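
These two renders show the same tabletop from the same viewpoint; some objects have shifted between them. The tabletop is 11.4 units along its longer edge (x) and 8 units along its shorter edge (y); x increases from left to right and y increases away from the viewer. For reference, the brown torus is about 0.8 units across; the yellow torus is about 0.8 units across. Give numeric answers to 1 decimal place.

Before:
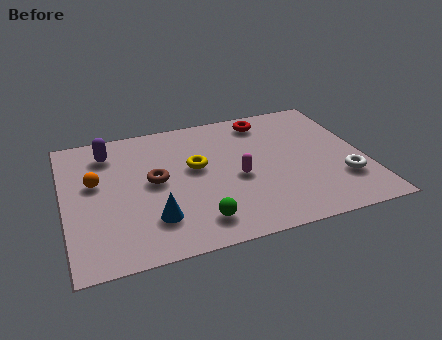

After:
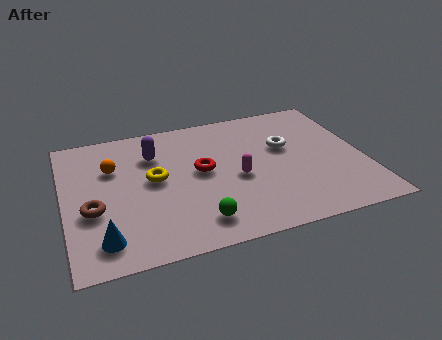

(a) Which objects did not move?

the green sphere and the magenta capsule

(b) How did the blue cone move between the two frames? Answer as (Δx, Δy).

(-1.9, -0.6)

From the two frames, the blue cone sits at roughly (3.2, 2.0) before and (1.3, 1.4) after.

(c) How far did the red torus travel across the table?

3.7

The red torus was near (7.9, 6.8) before and (5.2, 4.3) after, so it travelled √(2.7² + 2.5²) ≈ 3.7 units.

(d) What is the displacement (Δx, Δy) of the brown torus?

(-2.4, -1.1)

The brown torus started near (3.4, 4.2) and ended near (1.0, 3.1).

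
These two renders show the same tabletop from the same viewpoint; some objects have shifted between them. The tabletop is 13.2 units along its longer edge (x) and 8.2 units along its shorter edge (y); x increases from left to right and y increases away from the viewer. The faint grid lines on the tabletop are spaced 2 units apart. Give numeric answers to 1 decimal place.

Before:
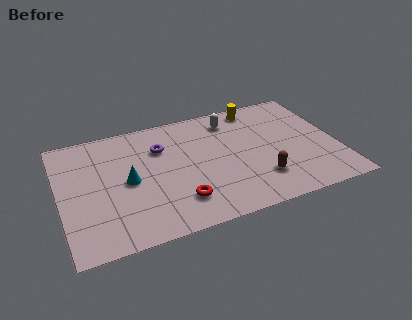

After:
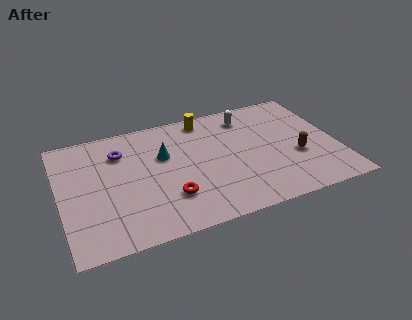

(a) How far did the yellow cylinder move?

2.5

The yellow cylinder was near (9.7, 7.2) before and (7.2, 7.2) after, so it travelled √(2.5² + 0.0²) ≈ 2.5 units.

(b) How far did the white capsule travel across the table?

0.8

The white capsule moved from about (8.4, 6.7) to (9.2, 6.7), a distance of √(0.8² + 0.0²) ≈ 0.8.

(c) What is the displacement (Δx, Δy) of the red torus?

(-0.4, 0.4)

From the two frames, the red torus sits at roughly (5.4, 1.9) before and (5.0, 2.3) after.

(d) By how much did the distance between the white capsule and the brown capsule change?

-0.6

The distance was about 4.7 in the first image and 4.1 in the second, so they moved 0.6 units closer together.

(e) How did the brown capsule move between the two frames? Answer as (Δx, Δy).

(1.9, 1.0)

From the two frames, the brown capsule sits at roughly (9.3, 2.1) before and (11.2, 3.1) after.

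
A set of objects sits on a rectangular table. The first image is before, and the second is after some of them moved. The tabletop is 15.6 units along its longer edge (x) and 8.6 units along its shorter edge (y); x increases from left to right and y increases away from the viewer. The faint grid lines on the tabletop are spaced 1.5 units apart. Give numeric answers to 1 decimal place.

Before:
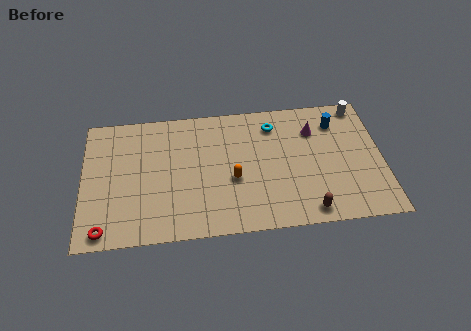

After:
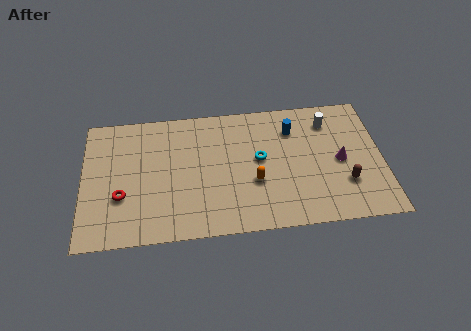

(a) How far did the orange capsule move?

1.1

The orange capsule moved from about (7.8, 3.5) to (8.9, 3.2), a distance of √(1.1² + 0.3²) ≈ 1.1.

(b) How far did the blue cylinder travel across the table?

2.3

The blue cylinder was near (13.3, 6.7) before and (11.0, 6.5) after, so it travelled √(2.3² + 0.2²) ≈ 2.3 units.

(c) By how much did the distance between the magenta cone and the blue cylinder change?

+2.1

Before: roughly 1.3 units apart; after: 3.4. That's 2.1 units further apart.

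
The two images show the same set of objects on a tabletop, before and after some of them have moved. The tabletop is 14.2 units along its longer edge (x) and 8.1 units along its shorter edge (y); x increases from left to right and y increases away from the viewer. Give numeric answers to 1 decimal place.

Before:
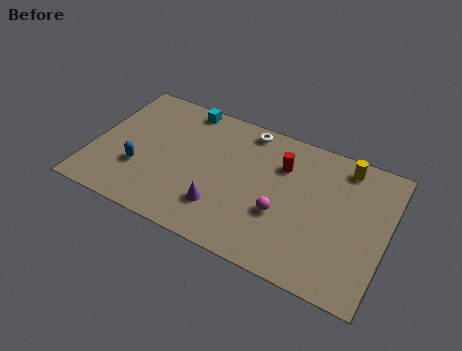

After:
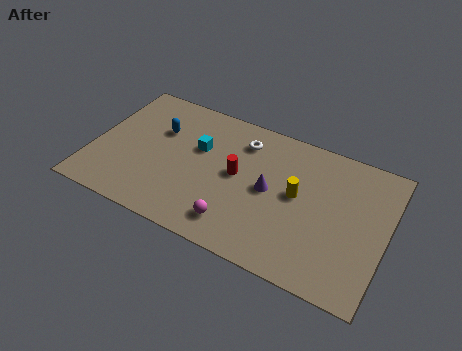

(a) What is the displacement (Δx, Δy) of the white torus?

(-0.1, -0.8)

The white torus started near (7.1, 7.2) and ended near (7.0, 6.4).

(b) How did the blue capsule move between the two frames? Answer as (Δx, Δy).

(0.6, 2.7)

The blue capsule started near (2.4, 2.7) and ended near (3.0, 5.4).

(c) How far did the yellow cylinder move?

3.3

The yellow cylinder moved from about (11.9, 7.0) to (9.9, 4.4), a distance of √(2.0² + 2.6²) ≈ 3.3.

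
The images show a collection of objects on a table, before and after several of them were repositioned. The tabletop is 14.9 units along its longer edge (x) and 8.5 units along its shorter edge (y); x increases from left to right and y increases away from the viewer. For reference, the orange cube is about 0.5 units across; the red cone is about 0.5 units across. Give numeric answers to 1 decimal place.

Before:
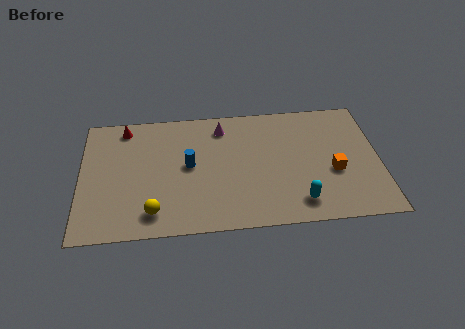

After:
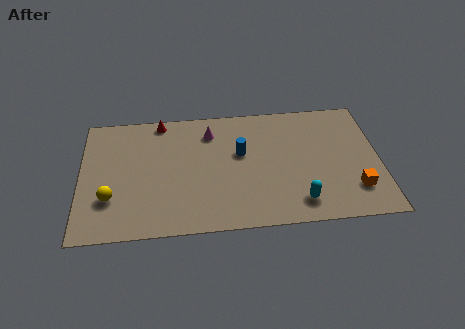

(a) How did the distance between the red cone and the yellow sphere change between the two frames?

-0.4

The distance was about 6.1 in the first image and 5.7 in the second, so they moved 0.4 units closer together.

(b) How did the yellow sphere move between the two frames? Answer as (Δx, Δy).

(-2.1, 1.1)

The yellow sphere was at about (3.6, 1.5) and moved to about (1.5, 2.6).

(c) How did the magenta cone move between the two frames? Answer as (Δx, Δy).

(-0.6, -0.3)

From the two frames, the magenta cone sits at roughly (7.1, 7.0) before and (6.5, 6.7) after.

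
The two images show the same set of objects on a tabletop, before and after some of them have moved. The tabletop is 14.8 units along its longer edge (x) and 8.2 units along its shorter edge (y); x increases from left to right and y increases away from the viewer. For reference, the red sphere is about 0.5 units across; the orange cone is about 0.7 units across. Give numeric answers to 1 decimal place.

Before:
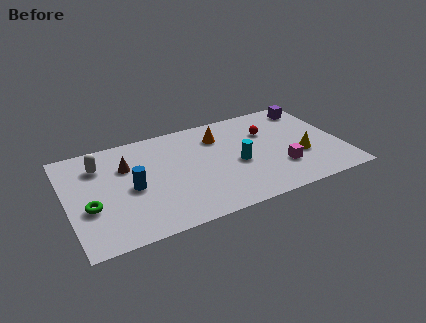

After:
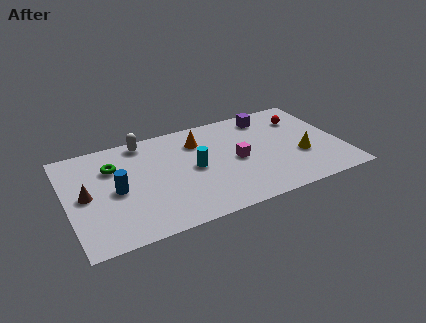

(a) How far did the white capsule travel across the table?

2.7

The white capsule moved from about (1.9, 6.2) to (4.4, 7.3), a distance of √(2.5² + 1.1²) ≈ 2.7.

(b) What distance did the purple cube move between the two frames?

2.4

From (13.6, 6.9) to (11.2, 6.9), the purple cube covered √(2.4² + 0.0²) ≈ 2.4 units.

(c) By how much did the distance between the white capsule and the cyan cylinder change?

-3.7

They were about 7.7 units apart before and 4.0 after — 3.7 units closer together.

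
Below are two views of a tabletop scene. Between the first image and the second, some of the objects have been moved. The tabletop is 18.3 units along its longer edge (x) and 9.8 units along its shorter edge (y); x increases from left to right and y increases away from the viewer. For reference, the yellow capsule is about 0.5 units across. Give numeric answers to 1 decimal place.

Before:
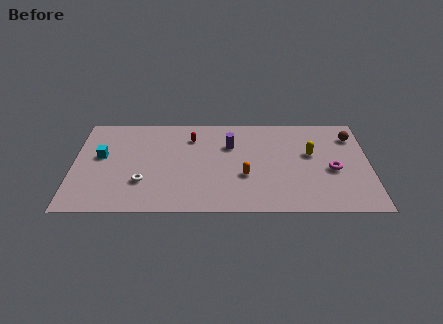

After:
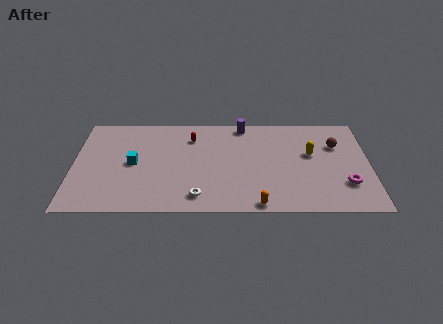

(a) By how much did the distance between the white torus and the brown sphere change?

-3.8

Before: roughly 13.8 units apart; after: 10.0. That's 3.8 units closer together.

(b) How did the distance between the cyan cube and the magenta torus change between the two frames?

-1.1

The distance was about 14.4 in the first image and 13.3 in the second, so they moved 1.1 units closer together.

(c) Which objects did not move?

the yellow capsule and the red capsule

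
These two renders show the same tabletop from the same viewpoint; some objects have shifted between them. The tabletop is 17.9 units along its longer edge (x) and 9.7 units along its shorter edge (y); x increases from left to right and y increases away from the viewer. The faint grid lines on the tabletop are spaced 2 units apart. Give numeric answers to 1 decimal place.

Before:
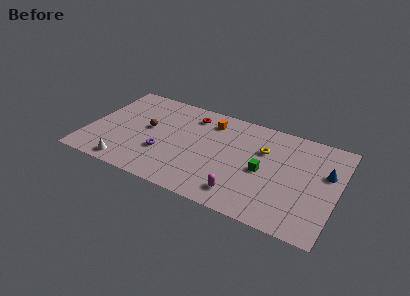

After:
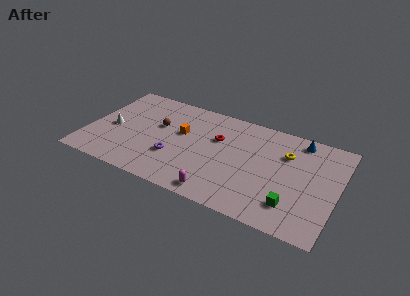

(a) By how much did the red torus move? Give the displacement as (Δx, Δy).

(2.1, -1.6)

From the two frames, the red torus sits at roughly (7.1, 7.9) before and (9.2, 6.3) after.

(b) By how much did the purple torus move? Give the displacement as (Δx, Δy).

(0.8, -0.1)

The purple torus was at about (5.6, 3.3) and moved to about (6.4, 3.2).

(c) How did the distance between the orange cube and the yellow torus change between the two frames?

+3.4

The distance was about 4.2 in the first image and 7.6 in the second, so they moved 3.4 units further apart.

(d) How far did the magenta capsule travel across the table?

1.7

The magenta capsule was near (11.5, 1.7) before and (9.9, 1.1) after, so it travelled √(1.6² + 0.6²) ≈ 1.7 units.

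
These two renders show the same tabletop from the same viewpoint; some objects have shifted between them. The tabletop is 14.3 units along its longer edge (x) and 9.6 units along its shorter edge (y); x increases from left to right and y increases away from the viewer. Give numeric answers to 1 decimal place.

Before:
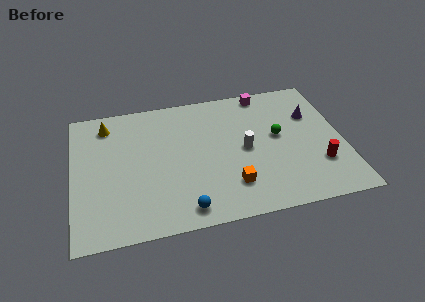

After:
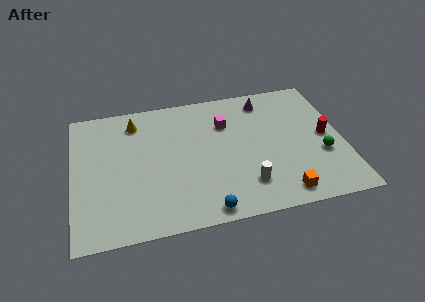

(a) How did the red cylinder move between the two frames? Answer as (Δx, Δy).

(0.5, 2.0)

The red cylinder started near (12.9, 2.8) and ended near (13.4, 4.8).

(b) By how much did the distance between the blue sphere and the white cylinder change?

-2.3

They were about 4.9 units apart before and 2.6 after — 2.3 units closer together.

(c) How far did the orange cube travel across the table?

2.8

From (8.2, 2.3) to (10.8, 1.2), the orange cube covered √(2.6² + 1.1²) ≈ 2.8 units.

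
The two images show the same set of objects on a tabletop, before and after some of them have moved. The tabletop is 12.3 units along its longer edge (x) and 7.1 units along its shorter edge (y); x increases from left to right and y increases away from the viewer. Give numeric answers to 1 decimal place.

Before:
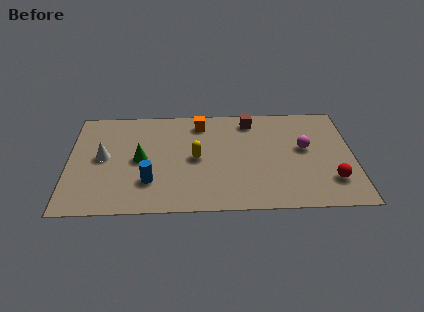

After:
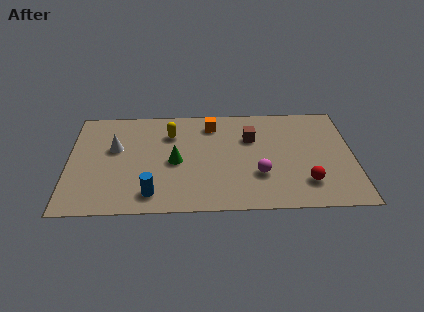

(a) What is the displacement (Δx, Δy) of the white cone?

(0.5, 0.6)

The white cone was at about (1.5, 3.7) and moved to about (2.0, 4.3).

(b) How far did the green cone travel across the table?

1.5

From (3.1, 3.5) to (4.6, 3.3), the green cone covered √(1.5² + 0.2²) ≈ 1.5 units.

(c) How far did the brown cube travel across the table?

1.2

From (7.9, 6.0) to (7.9, 4.8), the brown cube covered √(0.0² + 1.2²) ≈ 1.2 units.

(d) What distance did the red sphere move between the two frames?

1.1

The red sphere moved from about (11.3, 1.8) to (10.2, 1.7), a distance of √(1.1² + 0.1²) ≈ 1.1.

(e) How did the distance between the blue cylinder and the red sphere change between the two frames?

-1.2

The distance was about 7.8 in the first image and 6.6 in the second, so they moved 1.2 units closer together.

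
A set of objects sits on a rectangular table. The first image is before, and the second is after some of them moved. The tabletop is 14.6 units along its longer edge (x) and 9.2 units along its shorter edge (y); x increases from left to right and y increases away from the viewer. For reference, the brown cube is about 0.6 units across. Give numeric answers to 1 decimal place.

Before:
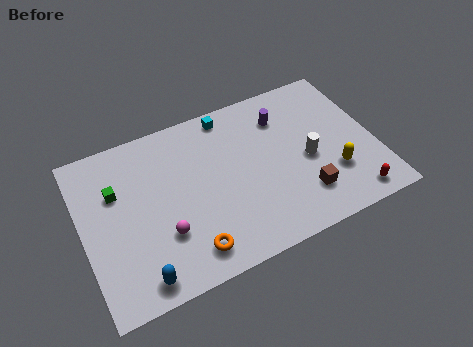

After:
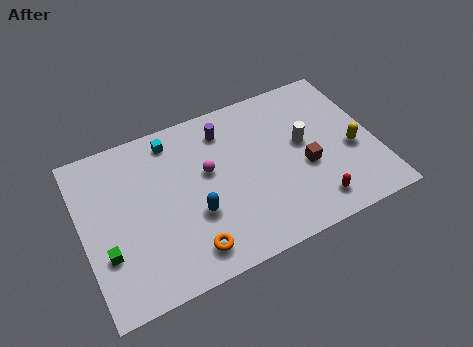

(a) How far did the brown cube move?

1.5

The brown cube moved from about (10.7, 2.2) to (11.0, 3.7), a distance of √(0.3² + 1.5²) ≈ 1.5.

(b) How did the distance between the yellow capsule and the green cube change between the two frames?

+1.4

The distance was about 11.0 in the first image and 12.4 in the second, so they moved 1.4 units further apart.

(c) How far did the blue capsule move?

3.7

The blue capsule moved from about (2.4, 1.1) to (5.4, 3.3), a distance of √(3.0² + 2.2²) ≈ 3.7.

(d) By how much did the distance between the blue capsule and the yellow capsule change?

-2.0

Before: roughly 10.0 units apart; after: 8.0. That's 2.0 units closer together.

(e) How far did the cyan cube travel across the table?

2.9

The cyan cube was near (7.7, 8.2) before and (4.8, 7.9) after, so it travelled √(2.9² + 0.3²) ≈ 2.9 units.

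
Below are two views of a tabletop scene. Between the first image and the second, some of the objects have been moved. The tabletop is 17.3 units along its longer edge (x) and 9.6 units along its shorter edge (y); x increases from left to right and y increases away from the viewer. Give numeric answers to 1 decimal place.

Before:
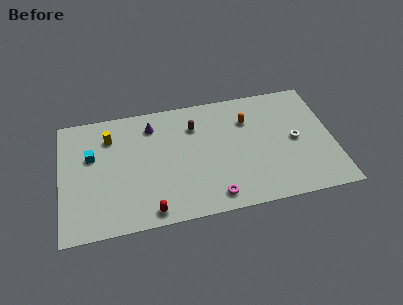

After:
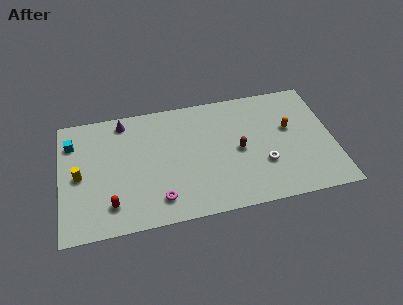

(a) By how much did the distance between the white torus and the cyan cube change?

-0.3

They were about 13.0 units apart before and 12.7 after — 0.3 units closer together.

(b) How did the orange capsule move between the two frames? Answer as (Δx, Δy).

(2.6, -1.2)

From the two frames, the orange capsule sits at roughly (12.0, 6.9) before and (14.6, 5.7) after.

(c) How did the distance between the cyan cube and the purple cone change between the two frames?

-0.8

They were about 4.3 units apart before and 3.5 after — 0.8 units closer together.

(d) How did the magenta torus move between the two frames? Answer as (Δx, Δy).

(-3.4, 0.5)

The magenta torus started near (9.5, 1.3) and ended near (6.1, 1.8).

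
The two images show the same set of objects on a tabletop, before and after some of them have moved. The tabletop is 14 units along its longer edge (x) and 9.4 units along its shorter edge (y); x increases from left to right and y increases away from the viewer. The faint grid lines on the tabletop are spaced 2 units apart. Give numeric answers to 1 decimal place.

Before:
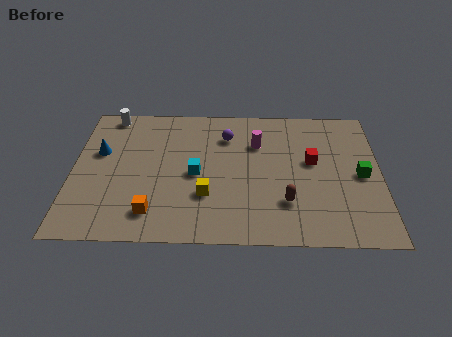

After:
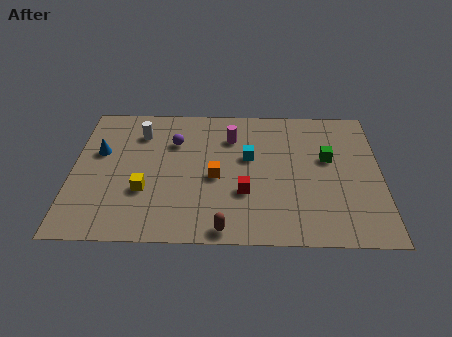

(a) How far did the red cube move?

3.8

The red cube was near (10.9, 5.4) before and (7.8, 3.2) after, so it travelled √(3.1² + 2.2²) ≈ 3.8 units.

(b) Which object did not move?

the blue cone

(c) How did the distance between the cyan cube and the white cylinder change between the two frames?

-0.5

Before: roughly 5.7 units apart; after: 5.2. That's 0.5 units closer together.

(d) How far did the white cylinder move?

1.9

The white cylinder moved from about (1.6, 8.5) to (3.0, 7.2), a distance of √(1.4² + 1.3²) ≈ 1.9.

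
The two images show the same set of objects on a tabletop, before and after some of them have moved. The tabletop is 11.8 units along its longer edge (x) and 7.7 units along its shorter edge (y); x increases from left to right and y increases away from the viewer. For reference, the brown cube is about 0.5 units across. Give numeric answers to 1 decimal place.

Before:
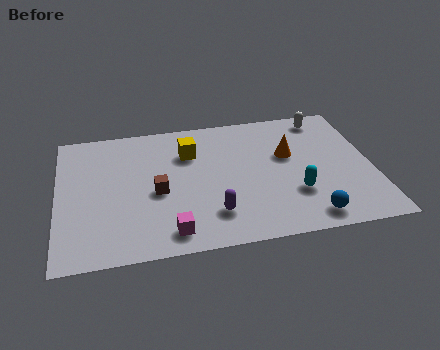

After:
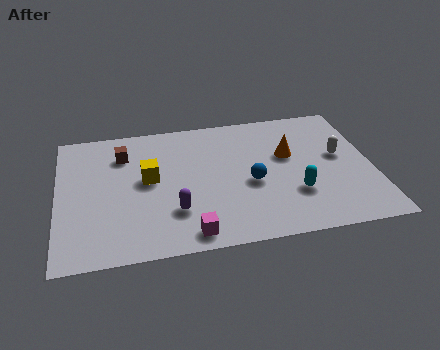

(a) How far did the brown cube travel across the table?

2.7

From (3.7, 3.4) to (2.5, 5.8), the brown cube covered √(1.2² + 2.4²) ≈ 2.7 units.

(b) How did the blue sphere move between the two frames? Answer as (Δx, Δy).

(-2.0, 2.3)

The blue sphere started near (9.2, 1.0) and ended near (7.2, 3.3).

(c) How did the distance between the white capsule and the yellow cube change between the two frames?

+1.9

They were about 5.3 units apart before and 7.2 after — 1.9 units further apart.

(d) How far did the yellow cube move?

2.1

The yellow cube was near (5.0, 5.5) before and (3.4, 4.2) after, so it travelled √(1.6² + 1.3²) ≈ 2.1 units.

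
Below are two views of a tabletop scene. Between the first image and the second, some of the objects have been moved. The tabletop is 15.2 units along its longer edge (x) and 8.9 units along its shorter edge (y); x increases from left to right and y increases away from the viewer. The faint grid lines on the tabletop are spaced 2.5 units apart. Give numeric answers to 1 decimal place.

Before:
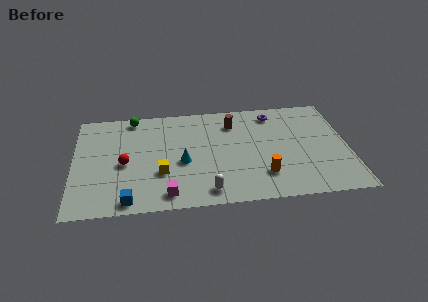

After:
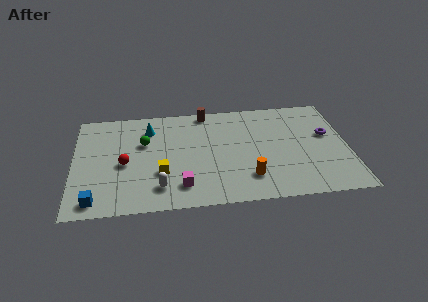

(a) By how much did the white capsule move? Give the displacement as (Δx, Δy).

(-2.6, 0.6)

The white capsule was at about (7.3, 1.2) and moved to about (4.7, 1.8).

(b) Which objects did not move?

the red sphere and the yellow cube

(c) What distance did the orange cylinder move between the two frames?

0.8

The orange cylinder moved from about (10.4, 2.2) to (9.6, 2.1), a distance of √(0.8² + 0.1²) ≈ 0.8.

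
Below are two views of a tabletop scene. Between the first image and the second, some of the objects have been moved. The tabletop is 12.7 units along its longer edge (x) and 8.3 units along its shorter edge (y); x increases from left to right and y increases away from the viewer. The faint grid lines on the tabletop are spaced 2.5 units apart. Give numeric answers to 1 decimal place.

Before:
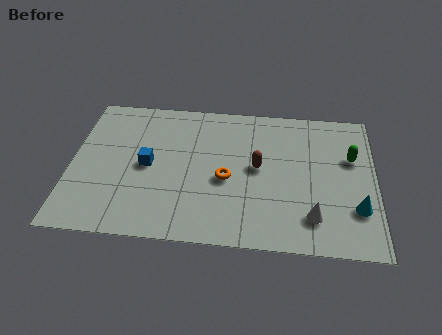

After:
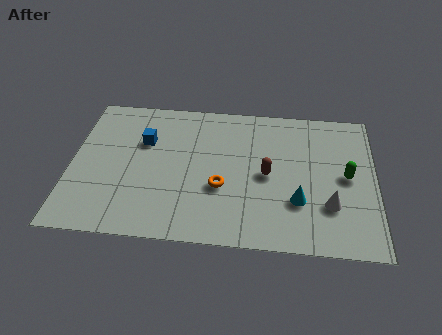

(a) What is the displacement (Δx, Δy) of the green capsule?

(-0.2, -1.1)

The green capsule was at about (11.7, 5.3) and moved to about (11.5, 4.2).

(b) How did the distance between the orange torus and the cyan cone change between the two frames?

-2.3

They were about 5.5 units apart before and 3.2 after — 2.3 units closer together.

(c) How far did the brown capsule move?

0.6

From (7.8, 4.4) to (8.2, 4.0), the brown capsule covered √(0.4² + 0.4²) ≈ 0.6 units.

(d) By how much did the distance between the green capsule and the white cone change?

-2.0

The distance was about 3.8 in the first image and 1.8 in the second, so they moved 2.0 units closer together.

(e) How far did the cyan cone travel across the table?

2.4

From (11.9, 2.4) to (9.5, 2.6), the cyan cone covered √(2.4² + 0.2²) ≈ 2.4 units.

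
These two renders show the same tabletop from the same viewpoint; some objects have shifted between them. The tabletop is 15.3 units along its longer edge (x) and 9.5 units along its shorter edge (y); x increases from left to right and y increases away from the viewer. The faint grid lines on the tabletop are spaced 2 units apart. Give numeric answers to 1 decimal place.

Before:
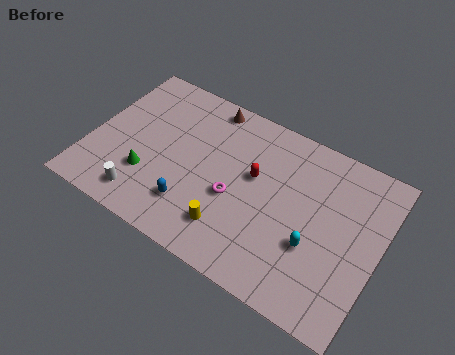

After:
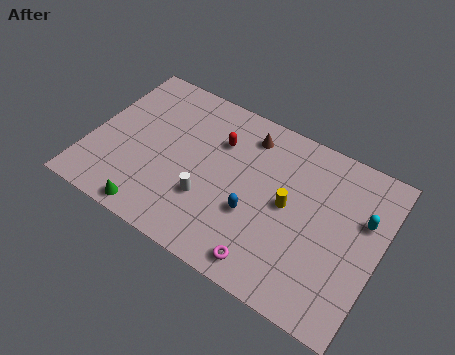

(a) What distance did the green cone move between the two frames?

2.1

From (3.3, 2.9) to (3.9, 0.9), the green cone covered √(0.6² + 2.0²) ≈ 2.1 units.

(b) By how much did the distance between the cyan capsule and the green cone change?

+2.8

They were about 8.8 units apart before and 11.6 after — 2.8 units further apart.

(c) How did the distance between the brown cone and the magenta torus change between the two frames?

+1.8

The distance was about 5.1 in the first image and 6.9 in the second, so they moved 1.8 units further apart.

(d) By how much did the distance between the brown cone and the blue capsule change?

-1.8

The distance was about 6.2 in the first image and 4.4 in the second, so they moved 1.8 units closer together.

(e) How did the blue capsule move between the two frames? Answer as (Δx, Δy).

(3.1, 1.2)

From the two frames, the blue capsule sits at roughly (5.8, 2.3) before and (8.9, 3.5) after.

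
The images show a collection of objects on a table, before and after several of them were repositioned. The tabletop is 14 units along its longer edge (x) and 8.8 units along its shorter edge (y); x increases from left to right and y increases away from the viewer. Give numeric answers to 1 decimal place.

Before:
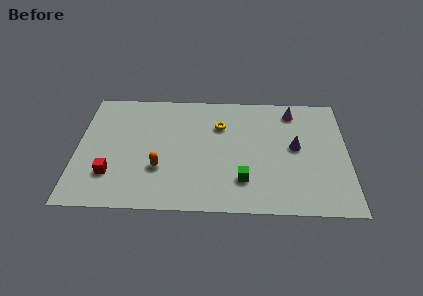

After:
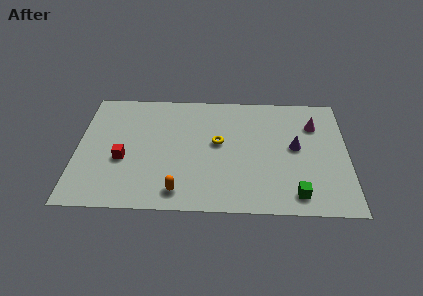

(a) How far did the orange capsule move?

1.9

From (4.3, 2.9) to (5.3, 1.3), the orange capsule covered √(1.0² + 1.6²) ≈ 1.9 units.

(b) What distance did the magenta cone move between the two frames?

1.5

From (11.2, 7.4) to (12.3, 6.4), the magenta cone covered √(1.1² + 1.0²) ≈ 1.5 units.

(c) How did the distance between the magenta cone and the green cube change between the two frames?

-0.6

The distance was about 5.8 in the first image and 5.2 in the second, so they moved 0.6 units closer together.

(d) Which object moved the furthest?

the green cube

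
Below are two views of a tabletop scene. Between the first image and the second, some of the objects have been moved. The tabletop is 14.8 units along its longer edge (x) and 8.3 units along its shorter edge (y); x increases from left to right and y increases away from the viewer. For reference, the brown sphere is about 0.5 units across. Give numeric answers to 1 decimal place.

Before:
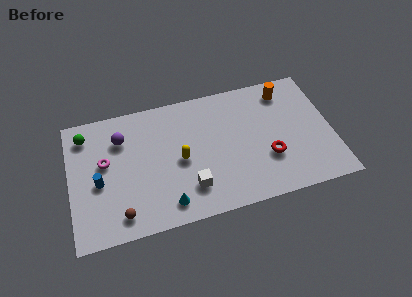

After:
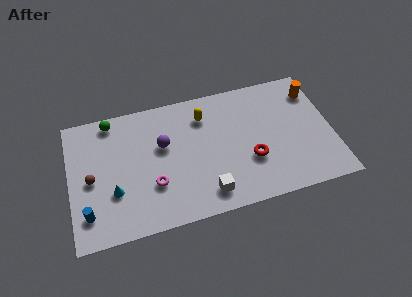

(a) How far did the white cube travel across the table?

1.1

The white cube was near (6.6, 2.0) before and (7.5, 1.4) after, so it travelled √(0.9² + 0.6²) ≈ 1.1 units.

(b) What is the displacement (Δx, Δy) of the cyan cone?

(-2.9, 1.5)

From the two frames, the cyan cone sits at roughly (5.3, 1.3) before and (2.4, 2.8) after.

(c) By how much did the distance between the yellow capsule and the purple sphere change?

-1.2

The distance was about 3.9 in the first image and 2.7 in the second, so they moved 1.2 units closer together.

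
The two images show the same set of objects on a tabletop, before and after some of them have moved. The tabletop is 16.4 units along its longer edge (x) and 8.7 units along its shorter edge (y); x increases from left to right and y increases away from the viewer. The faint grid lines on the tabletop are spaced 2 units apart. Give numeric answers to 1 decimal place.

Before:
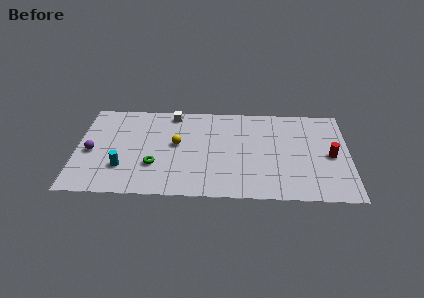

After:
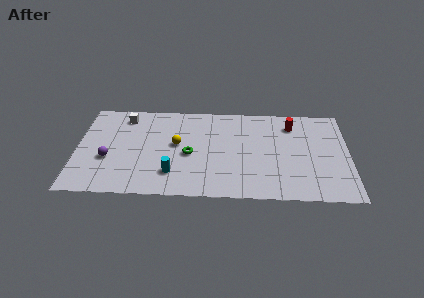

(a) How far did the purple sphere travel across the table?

1.2

From (0.9, 3.9) to (1.9, 3.3), the purple sphere covered √(1.0² + 0.6²) ≈ 1.2 units.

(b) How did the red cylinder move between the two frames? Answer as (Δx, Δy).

(-2.3, 2.8)

The red cylinder started near (15.3, 4.1) and ended near (13.0, 6.9).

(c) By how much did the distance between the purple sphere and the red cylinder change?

-2.7

Before: roughly 14.4 units apart; after: 11.7. That's 2.7 units closer together.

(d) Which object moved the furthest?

the red cylinder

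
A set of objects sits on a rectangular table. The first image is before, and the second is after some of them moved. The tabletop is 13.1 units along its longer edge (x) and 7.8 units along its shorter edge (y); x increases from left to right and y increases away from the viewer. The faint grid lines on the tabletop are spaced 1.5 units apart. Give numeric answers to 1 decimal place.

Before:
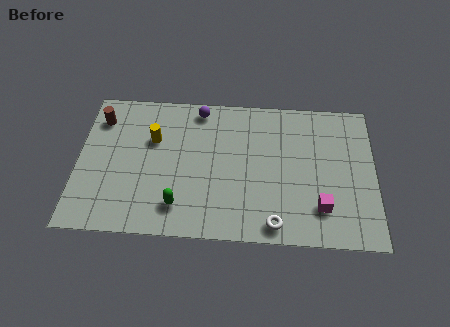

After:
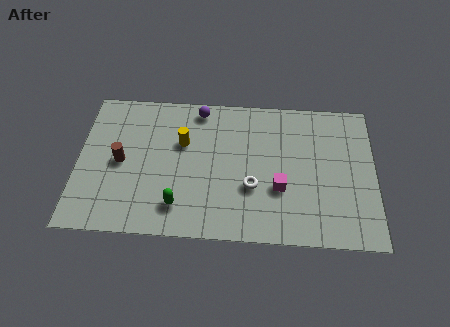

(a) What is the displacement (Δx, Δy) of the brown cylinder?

(1.0, -2.3)

The brown cylinder started near (0.9, 6.1) and ended near (1.9, 3.8).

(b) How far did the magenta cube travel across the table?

2.0

The magenta cube was near (10.7, 1.9) before and (8.9, 2.8) after, so it travelled √(1.8² + 0.9²) ≈ 2.0 units.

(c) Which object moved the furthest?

the brown cylinder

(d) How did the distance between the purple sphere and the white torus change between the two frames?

-2.1

Before: roughly 6.9 units apart; after: 4.8. That's 2.1 units closer together.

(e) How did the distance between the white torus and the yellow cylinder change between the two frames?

-3.0

Before: roughly 6.8 units apart; after: 3.8. That's 3.0 units closer together.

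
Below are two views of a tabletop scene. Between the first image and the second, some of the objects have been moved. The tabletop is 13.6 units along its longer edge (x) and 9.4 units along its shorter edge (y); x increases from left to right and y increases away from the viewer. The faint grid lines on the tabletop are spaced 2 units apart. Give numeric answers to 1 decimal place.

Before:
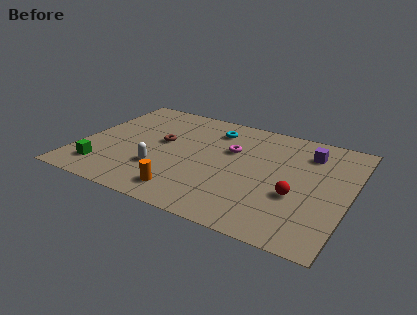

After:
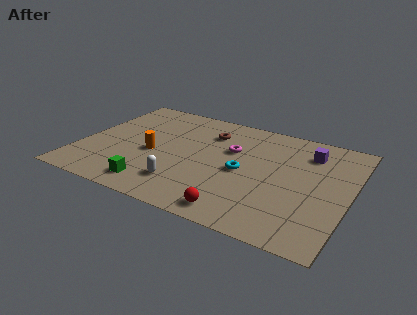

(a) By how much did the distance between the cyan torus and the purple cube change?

-0.7

They were about 4.9 units apart before and 4.2 after — 0.7 units closer together.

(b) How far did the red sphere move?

3.5

From (11.1, 3.5) to (8.5, 1.1), the red sphere covered √(2.6² + 2.4²) ≈ 3.5 units.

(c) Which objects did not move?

the purple cube and the magenta torus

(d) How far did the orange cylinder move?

3.3

The orange cylinder moved from about (5.8, 1.5) to (3.7, 4.1), a distance of √(2.1² + 2.6²) ≈ 3.3.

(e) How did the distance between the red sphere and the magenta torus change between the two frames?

+0.6

Before: roughly 4.4 units apart; after: 5.0. That's 0.6 units further apart.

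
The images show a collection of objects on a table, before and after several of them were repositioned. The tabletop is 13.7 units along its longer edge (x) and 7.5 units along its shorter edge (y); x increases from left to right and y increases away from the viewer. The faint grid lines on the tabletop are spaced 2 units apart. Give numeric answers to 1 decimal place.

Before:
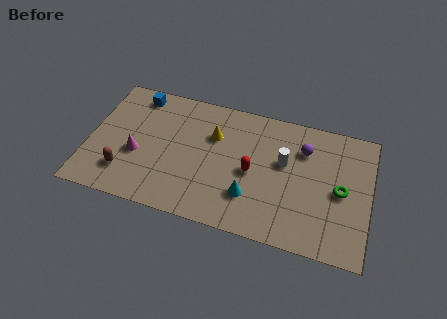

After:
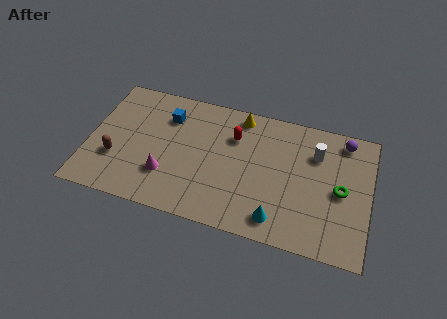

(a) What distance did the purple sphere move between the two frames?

2.1

From (10.4, 5.5) to (12.3, 6.5), the purple sphere covered √(1.9² + 1.0²) ≈ 2.1 units.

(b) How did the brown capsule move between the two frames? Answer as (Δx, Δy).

(-0.5, 0.7)

The brown capsule started near (1.9, 1.8) and ended near (1.4, 2.5).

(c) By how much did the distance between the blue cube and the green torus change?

-1.8

Before: roughly 10.6 units apart; after: 8.8. That's 1.8 units closer together.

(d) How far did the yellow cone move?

1.9

The yellow cone was near (6.0, 5.1) before and (7.2, 6.6) after, so it travelled √(1.2² + 1.5²) ≈ 1.9 units.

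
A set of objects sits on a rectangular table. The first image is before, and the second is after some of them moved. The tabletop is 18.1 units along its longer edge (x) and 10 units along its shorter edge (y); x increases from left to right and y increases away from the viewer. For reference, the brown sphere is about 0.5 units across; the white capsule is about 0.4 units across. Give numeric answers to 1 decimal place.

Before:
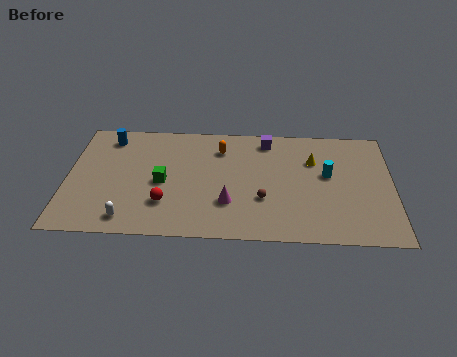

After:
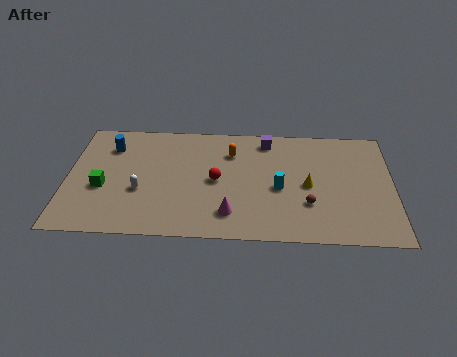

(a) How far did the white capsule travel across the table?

2.5

From (3.5, 1.4) to (4.1, 3.8), the white capsule covered √(0.6² + 2.4²) ≈ 2.5 units.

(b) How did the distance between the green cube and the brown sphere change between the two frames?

+5.7

The distance was about 5.7 in the first image and 11.4 in the second, so they moved 5.7 units further apart.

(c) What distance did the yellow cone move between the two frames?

2.2

The yellow cone was near (13.7, 6.9) before and (13.4, 4.7) after, so it travelled √(0.3² + 2.2²) ≈ 2.2 units.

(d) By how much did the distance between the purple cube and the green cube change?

+3.2

Before: roughly 7.0 units apart; after: 10.2. That's 3.2 units further apart.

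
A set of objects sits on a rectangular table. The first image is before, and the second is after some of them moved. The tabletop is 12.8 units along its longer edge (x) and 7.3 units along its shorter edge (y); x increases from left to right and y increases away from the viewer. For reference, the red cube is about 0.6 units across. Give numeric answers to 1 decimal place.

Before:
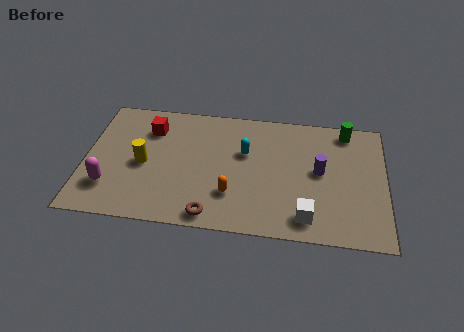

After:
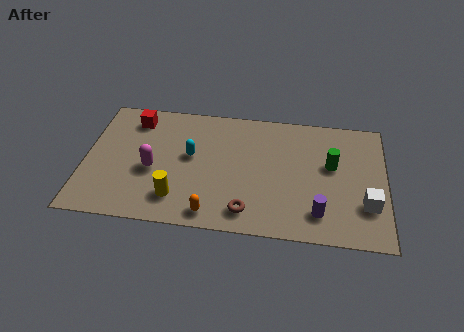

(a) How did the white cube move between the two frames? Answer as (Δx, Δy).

(2.5, 1.0)

The white cube was at about (9.5, 1.2) and moved to about (12.0, 2.2).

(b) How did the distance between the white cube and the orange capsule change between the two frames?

+3.3

The distance was about 3.3 in the first image and 6.6 in the second, so they moved 3.3 units further apart.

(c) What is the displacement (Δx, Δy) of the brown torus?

(1.5, 0.4)

From the two frames, the brown torus sits at roughly (5.5, 0.8) before and (7.0, 1.2) after.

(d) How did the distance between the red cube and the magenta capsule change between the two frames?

-0.9

The distance was about 3.9 in the first image and 3.0 in the second, so they moved 0.9 units closer together.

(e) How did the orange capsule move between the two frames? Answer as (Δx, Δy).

(-0.8, -1.2)

The orange capsule was at about (6.3, 2.1) and moved to about (5.5, 0.9).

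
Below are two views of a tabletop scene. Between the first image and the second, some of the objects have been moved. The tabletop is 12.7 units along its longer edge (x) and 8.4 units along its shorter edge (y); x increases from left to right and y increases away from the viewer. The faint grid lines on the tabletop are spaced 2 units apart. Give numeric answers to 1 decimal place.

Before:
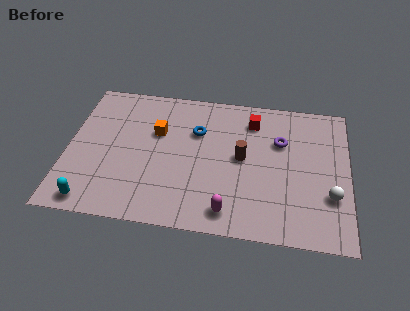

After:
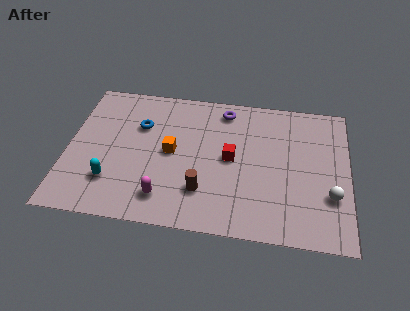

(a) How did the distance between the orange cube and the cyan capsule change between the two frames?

-1.9

They were about 5.2 units apart before and 3.3 after — 1.9 units closer together.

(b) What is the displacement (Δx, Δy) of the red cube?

(-0.9, -2.4)

The red cube started near (8.3, 6.7) and ended near (7.4, 4.3).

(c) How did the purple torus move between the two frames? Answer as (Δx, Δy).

(-2.6, 1.6)

From the two frames, the purple torus sits at roughly (9.6, 5.6) before and (7.0, 7.2) after.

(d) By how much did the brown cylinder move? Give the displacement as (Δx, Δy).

(-1.7, -2.2)

From the two frames, the brown cylinder sits at roughly (7.9, 4.4) before and (6.2, 2.2) after.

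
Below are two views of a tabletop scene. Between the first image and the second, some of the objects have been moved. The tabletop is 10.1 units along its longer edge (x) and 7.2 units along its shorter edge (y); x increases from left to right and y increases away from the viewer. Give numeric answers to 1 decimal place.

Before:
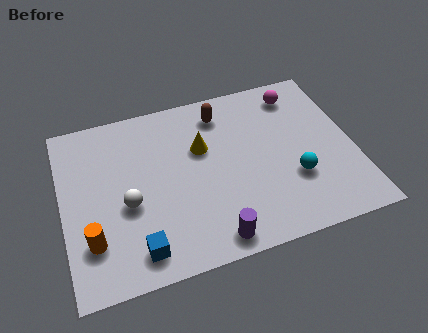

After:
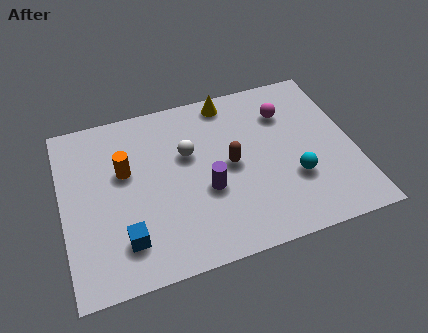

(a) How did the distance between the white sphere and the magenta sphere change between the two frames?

-3.3

They were about 6.9 units apart before and 3.6 after — 3.3 units closer together.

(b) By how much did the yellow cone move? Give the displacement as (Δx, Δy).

(1.1, 1.8)

The yellow cone was at about (4.9, 4.6) and moved to about (6.0, 6.4).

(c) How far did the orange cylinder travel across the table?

2.8

The orange cylinder moved from about (0.9, 1.9) to (2.2, 4.4), a distance of √(1.3² + 2.5²) ≈ 2.8.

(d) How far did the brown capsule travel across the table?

2.3

From (5.7, 5.9) to (5.8, 3.6), the brown capsule covered √(0.1² + 2.3²) ≈ 2.3 units.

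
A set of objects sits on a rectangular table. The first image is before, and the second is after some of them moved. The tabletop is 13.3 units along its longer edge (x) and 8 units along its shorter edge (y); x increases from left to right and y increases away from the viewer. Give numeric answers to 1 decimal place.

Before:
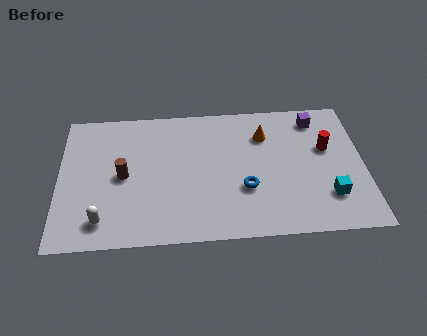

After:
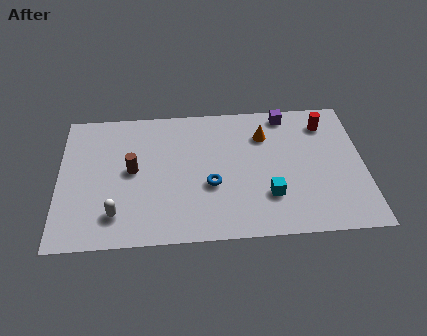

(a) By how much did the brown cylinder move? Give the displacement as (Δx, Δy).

(0.4, 0.3)

The brown cylinder was at about (2.8, 3.9) and moved to about (3.2, 4.2).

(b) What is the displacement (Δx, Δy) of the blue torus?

(-1.5, 0.3)

The blue torus started near (8.1, 2.8) and ended near (6.6, 3.1).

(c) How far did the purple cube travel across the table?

1.4

From (11.3, 6.7) to (10.0, 7.1), the purple cube covered √(1.3² + 0.4²) ≈ 1.4 units.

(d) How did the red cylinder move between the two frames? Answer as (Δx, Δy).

(0.0, 1.5)

From the two frames, the red cylinder sits at roughly (11.7, 4.9) before and (11.7, 6.4) after.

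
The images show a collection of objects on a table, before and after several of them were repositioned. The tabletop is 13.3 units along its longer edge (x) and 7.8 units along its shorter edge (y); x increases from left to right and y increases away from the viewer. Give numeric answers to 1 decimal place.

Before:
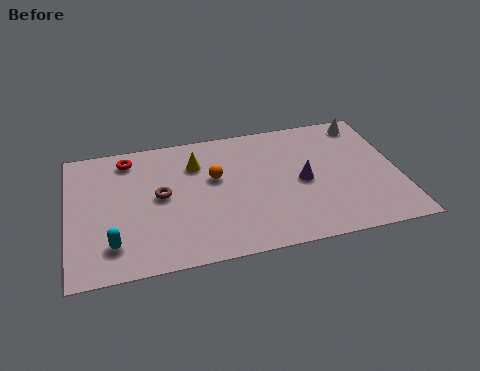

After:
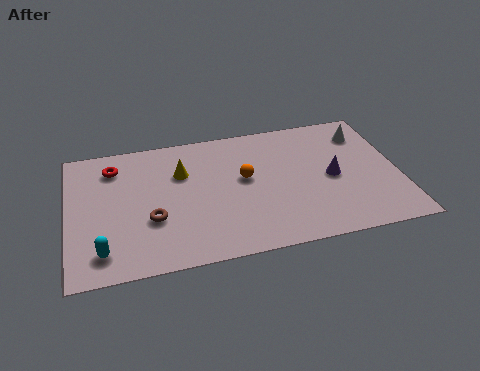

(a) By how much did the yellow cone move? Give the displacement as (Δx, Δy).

(-0.6, -0.4)

From the two frames, the yellow cone sits at roughly (5.2, 5.7) before and (4.6, 5.3) after.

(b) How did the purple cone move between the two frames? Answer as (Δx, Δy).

(1.2, 0.0)

The purple cone was at about (9.4, 3.7) and moved to about (10.6, 3.7).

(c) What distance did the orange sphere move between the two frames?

1.2

From (5.9, 4.7) to (7.1, 4.4), the orange sphere covered √(1.2² + 0.3²) ≈ 1.2 units.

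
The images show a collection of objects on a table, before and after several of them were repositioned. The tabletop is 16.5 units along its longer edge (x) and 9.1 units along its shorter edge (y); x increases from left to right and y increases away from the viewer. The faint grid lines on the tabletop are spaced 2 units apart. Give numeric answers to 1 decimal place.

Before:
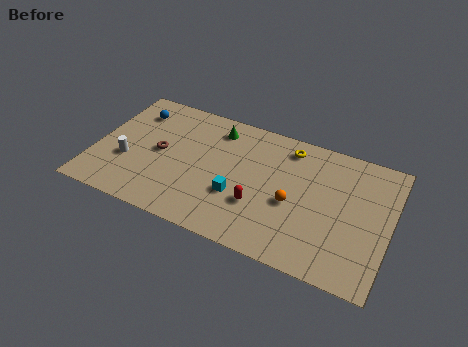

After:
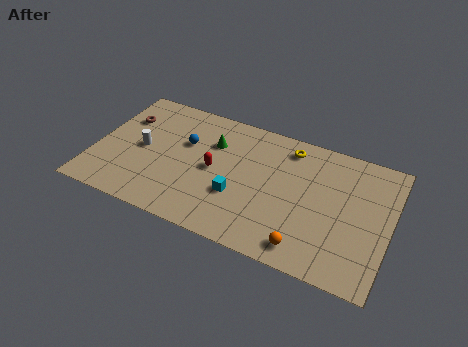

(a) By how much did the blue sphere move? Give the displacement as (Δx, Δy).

(3.1, -1.3)

The blue sphere started near (1.8, 7.1) and ended near (4.9, 5.8).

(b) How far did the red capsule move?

3.1

From (9.4, 3.0) to (6.7, 4.5), the red capsule covered √(2.7² + 1.5²) ≈ 3.1 units.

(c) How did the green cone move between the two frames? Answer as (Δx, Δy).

(-0.1, -1.1)

The green cone started near (6.5, 7.5) and ended near (6.4, 6.4).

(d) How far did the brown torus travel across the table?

2.9

From (3.6, 4.6) to (1.3, 6.4), the brown torus covered √(2.3² + 1.8²) ≈ 2.9 units.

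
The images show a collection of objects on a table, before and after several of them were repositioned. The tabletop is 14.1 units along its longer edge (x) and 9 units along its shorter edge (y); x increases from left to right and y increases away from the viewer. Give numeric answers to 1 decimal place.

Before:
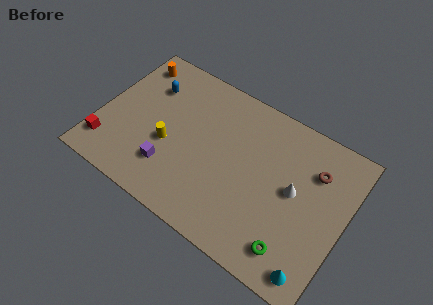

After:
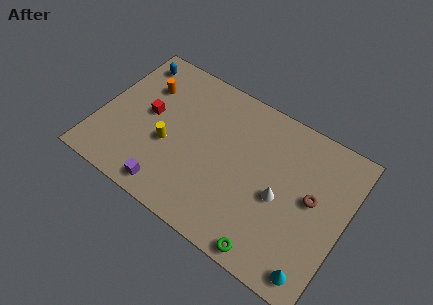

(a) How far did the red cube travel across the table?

3.6

From (0.8, 1.8) to (2.7, 4.8), the red cube covered √(1.9² + 3.0²) ≈ 3.6 units.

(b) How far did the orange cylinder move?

1.5

The orange cylinder was near (1.2, 7.5) before and (2.2, 6.4) after, so it travelled √(1.0² + 1.1²) ≈ 1.5 units.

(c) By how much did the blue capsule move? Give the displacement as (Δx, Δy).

(-1.2, 1.1)

The blue capsule started near (2.4, 6.5) and ended near (1.2, 7.6).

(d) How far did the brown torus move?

1.6

From (12.1, 6.5) to (12.2, 4.9), the brown torus covered √(0.1² + 1.6²) ≈ 1.6 units.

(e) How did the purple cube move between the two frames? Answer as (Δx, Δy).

(0.2, -1.2)

From the two frames, the purple cube sits at roughly (4.4, 2.3) before and (4.6, 1.1) after.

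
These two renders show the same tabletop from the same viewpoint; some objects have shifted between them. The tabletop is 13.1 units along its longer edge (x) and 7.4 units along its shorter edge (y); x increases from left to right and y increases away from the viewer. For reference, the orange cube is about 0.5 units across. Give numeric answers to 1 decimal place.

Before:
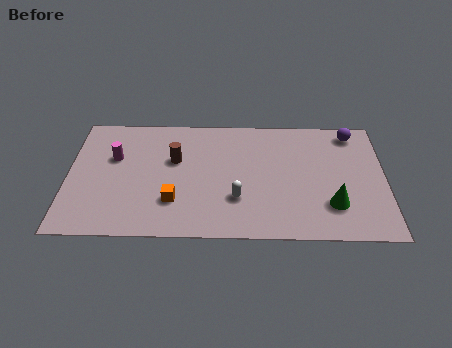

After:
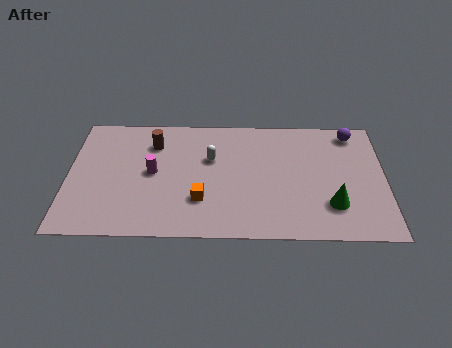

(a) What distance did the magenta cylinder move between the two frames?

1.8

From (1.9, 4.7) to (3.5, 3.8), the magenta cylinder covered √(1.6² + 0.9²) ≈ 1.8 units.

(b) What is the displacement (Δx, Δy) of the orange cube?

(1.1, 0.1)

The orange cube started near (4.4, 2.1) and ended near (5.5, 2.2).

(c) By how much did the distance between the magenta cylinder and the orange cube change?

-1.0

The distance was about 3.6 in the first image and 2.6 in the second, so they moved 1.0 units closer together.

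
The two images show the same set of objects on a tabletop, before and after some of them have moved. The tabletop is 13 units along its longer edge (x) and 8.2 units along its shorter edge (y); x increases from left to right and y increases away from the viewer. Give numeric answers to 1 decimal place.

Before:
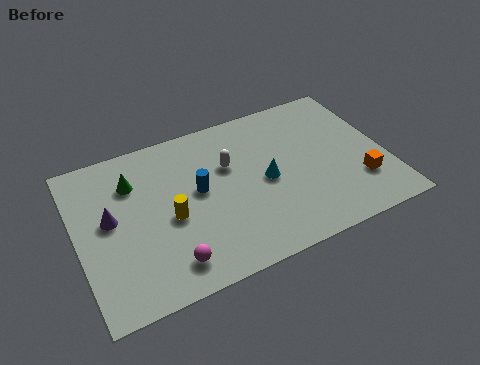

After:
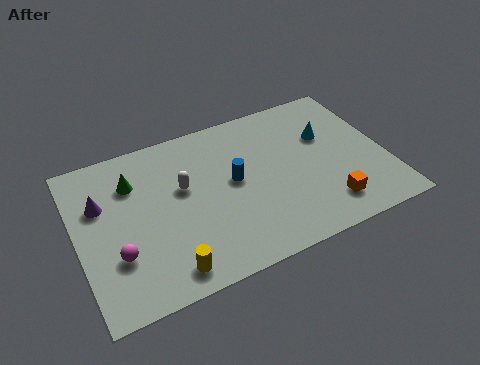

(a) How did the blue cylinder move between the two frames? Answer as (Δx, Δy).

(1.5, -0.1)

From the two frames, the blue cylinder sits at roughly (5.1, 4.5) before and (6.6, 4.4) after.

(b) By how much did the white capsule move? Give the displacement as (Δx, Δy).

(-2.0, -0.4)

The white capsule started near (6.5, 5.3) and ended near (4.5, 4.9).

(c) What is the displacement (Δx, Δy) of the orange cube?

(-1.5, -0.7)

The orange cube started near (11.7, 2.3) and ended near (10.2, 1.6).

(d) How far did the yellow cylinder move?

2.5

From (3.8, 3.6) to (3.4, 1.1), the yellow cylinder covered √(0.4² + 2.5²) ≈ 2.5 units.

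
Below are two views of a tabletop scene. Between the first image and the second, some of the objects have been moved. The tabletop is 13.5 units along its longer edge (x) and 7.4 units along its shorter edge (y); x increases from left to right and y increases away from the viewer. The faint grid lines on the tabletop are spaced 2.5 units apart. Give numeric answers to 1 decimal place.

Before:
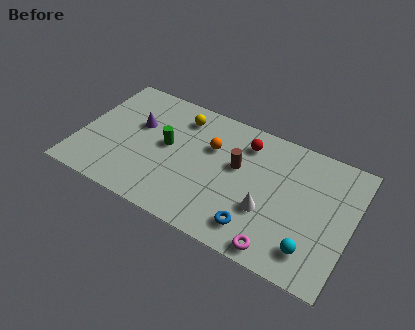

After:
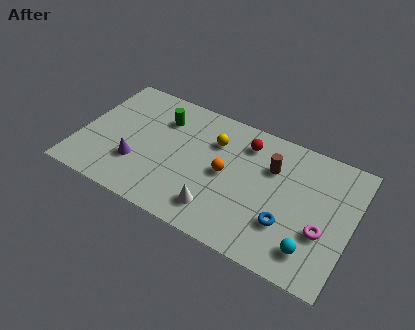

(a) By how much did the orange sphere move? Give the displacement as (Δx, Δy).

(0.9, -1.2)

The orange sphere was at about (6.4, 4.9) and moved to about (7.3, 3.7).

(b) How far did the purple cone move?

2.3

The purple cone was near (2.7, 4.6) before and (3.0, 2.3) after, so it travelled √(0.3² + 2.3²) ≈ 2.3 units.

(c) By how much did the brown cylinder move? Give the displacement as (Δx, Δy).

(1.6, 0.7)

The brown cylinder was at about (7.8, 4.4) and moved to about (9.4, 5.1).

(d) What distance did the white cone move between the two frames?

2.5

The white cone moved from about (9.5, 2.6) to (7.2, 1.5), a distance of √(2.3² + 1.1²) ≈ 2.5.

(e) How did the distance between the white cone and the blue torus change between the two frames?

+2.1

Before: roughly 1.3 units apart; after: 3.4. That's 2.1 units further apart.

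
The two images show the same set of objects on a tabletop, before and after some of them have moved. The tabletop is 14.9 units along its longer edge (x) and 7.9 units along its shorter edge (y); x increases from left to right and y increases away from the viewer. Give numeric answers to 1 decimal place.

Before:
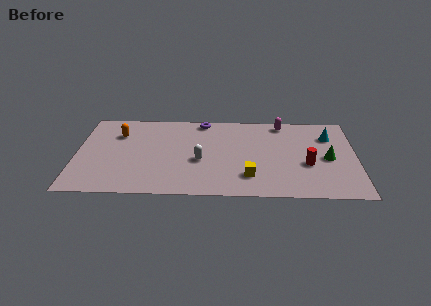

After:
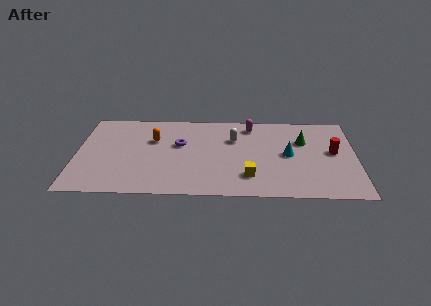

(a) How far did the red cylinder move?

1.8

From (12.3, 3.1) to (13.7, 4.3), the red cylinder covered √(1.4² + 1.2²) ≈ 1.8 units.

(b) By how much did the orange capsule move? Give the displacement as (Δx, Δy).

(1.9, -0.5)

The orange capsule started near (2.2, 5.7) and ended near (4.1, 5.2).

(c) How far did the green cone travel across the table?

2.1

From (13.4, 3.7) to (12.1, 5.3), the green cone covered √(1.3² + 1.6²) ≈ 2.1 units.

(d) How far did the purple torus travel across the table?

2.6

The purple torus moved from about (6.7, 7.1) to (5.5, 4.8), a distance of √(1.2² + 2.3²) ≈ 2.6.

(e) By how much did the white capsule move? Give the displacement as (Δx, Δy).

(1.8, 2.1)

From the two frames, the white capsule sits at roughly (6.6, 3.3) before and (8.4, 5.4) after.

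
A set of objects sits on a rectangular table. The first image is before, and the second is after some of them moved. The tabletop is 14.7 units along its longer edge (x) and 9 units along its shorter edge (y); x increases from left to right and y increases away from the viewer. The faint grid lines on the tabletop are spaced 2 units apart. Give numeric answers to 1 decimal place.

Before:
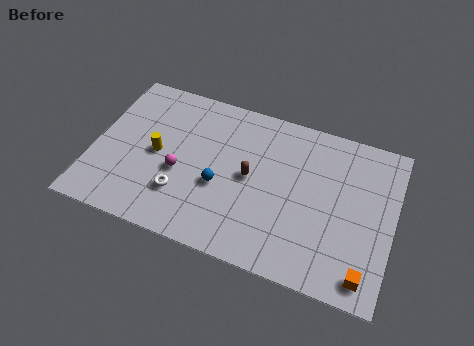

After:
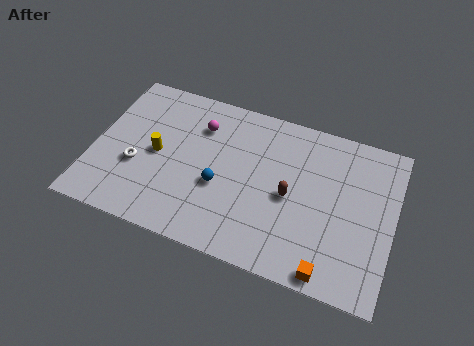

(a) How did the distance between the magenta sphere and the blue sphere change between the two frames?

+1.4

Before: roughly 2.0 units apart; after: 3.4. That's 1.4 units further apart.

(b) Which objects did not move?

the yellow cylinder and the blue sphere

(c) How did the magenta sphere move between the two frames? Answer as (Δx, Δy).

(0.7, 3.0)

The magenta sphere was at about (4.3, 3.7) and moved to about (5.0, 6.7).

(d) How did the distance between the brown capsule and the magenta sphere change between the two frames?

+1.8

Before: roughly 3.5 units apart; after: 5.3. That's 1.8 units further apart.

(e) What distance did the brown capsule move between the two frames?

2.0

From (7.7, 4.6) to (9.7, 4.2), the brown capsule covered √(2.0² + 0.4²) ≈ 2.0 units.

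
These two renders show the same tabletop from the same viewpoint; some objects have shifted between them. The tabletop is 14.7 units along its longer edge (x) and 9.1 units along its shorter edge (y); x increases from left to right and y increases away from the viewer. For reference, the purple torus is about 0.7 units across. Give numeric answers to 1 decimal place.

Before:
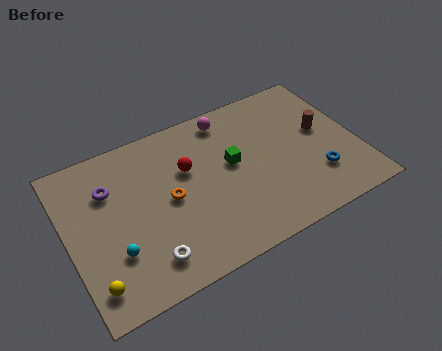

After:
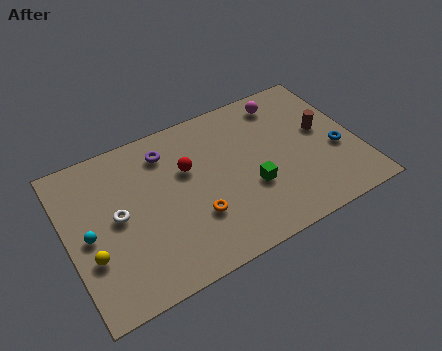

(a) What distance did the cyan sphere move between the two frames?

1.9

The cyan sphere was near (2.1, 2.8) before and (1.0, 4.3) after, so it travelled √(1.1² + 1.5²) ≈ 1.9 units.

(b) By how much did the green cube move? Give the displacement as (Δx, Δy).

(0.7, -1.8)

The green cube started near (8.4, 5.1) and ended near (9.1, 3.3).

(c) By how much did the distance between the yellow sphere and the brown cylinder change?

-0.4

The distance was about 12.7 in the first image and 12.3 in the second, so they moved 0.4 units closer together.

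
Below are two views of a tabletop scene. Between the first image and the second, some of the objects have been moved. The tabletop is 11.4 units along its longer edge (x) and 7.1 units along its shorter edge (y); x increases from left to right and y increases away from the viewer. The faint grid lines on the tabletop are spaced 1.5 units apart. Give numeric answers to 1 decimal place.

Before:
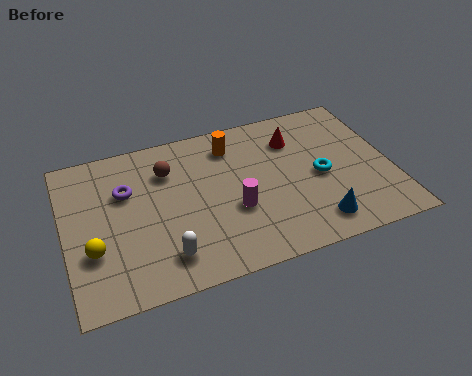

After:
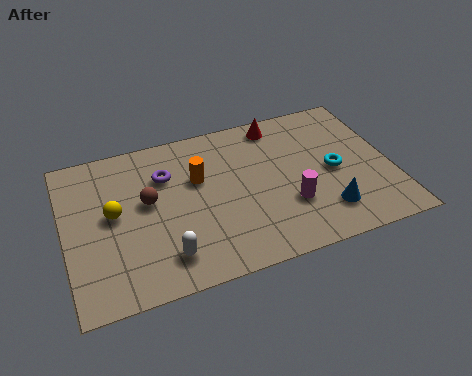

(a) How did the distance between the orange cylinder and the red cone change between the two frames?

+1.2

Before: roughly 2.2 units apart; after: 3.4. That's 1.2 units further apart.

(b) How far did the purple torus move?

1.4

The purple torus moved from about (2.2, 4.7) to (3.6, 5.0), a distance of √(1.4² + 0.3²) ≈ 1.4.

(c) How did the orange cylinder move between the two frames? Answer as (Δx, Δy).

(-1.3, -1.2)

The orange cylinder was at about (6.0, 5.7) and moved to about (4.7, 4.5).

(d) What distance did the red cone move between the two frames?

1.0

The red cone was near (8.2, 5.3) before and (7.7, 6.2) after, so it travelled √(0.5² + 0.9²) ≈ 1.0 units.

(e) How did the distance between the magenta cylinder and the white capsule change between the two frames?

+1.7

Before: roughly 2.8 units apart; after: 4.5. That's 1.7 units further apart.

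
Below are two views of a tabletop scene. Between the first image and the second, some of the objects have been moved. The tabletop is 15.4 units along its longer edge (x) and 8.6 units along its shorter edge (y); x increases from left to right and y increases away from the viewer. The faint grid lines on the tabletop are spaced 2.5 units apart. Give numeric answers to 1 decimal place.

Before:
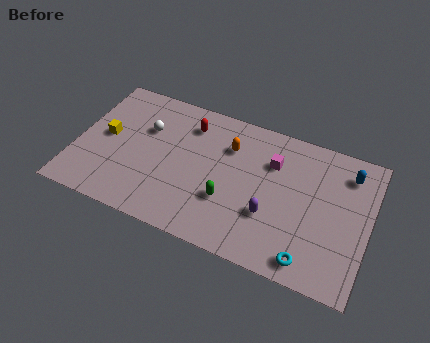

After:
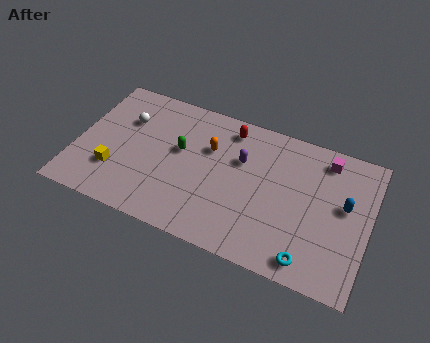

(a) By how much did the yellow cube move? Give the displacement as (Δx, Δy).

(0.7, -2.0)

The yellow cube was at about (1.5, 4.5) and moved to about (2.2, 2.5).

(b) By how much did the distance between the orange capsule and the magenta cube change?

+3.9

Before: roughly 2.3 units apart; after: 6.2. That's 3.9 units further apart.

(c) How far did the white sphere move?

1.1

The white sphere moved from about (3.5, 5.7) to (2.4, 5.9), a distance of √(1.1² + 0.2²) ≈ 1.1.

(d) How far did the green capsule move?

3.5

The green capsule was near (8.2, 2.9) before and (5.4, 5.0) after, so it travelled √(2.8² + 2.1²) ≈ 3.5 units.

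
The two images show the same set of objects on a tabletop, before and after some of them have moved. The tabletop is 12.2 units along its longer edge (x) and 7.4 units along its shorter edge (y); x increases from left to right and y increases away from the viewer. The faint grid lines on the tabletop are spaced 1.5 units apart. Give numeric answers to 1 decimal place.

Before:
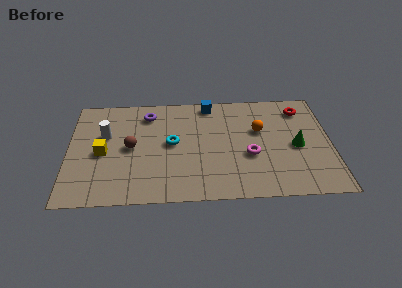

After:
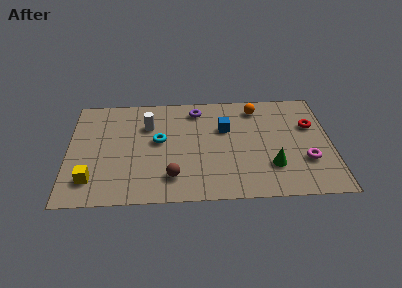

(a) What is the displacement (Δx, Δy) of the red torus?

(0.4, -1.2)

The red torus was at about (10.9, 6.0) and moved to about (11.3, 4.8).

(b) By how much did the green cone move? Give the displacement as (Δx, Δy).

(-1.2, -1.3)

The green cone started near (10.6, 3.4) and ended near (9.4, 2.1).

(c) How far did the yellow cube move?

1.9

The yellow cube was near (1.6, 3.4) before and (1.1, 1.6) after, so it travelled √(0.5² + 1.8²) ≈ 1.9 units.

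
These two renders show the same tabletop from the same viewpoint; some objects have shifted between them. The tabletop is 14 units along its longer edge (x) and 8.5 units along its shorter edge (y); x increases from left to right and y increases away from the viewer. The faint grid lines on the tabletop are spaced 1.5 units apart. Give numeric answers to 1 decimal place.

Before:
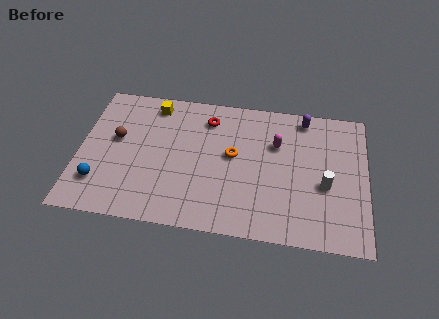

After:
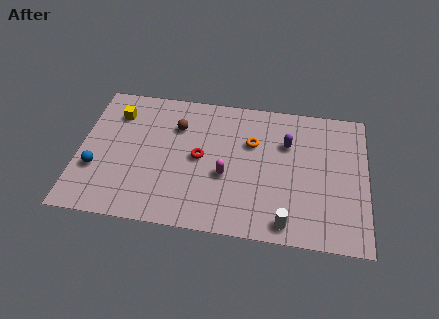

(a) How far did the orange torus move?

1.3

The orange torus was near (7.5, 4.7) before and (8.4, 5.6) after, so it travelled √(0.9² + 0.9²) ≈ 1.3 units.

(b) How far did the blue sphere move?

0.8

From (1.1, 2.1) to (0.9, 2.9), the blue sphere covered √(0.2² + 0.8²) ≈ 0.8 units.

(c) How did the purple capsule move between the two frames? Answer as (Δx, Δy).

(-0.8, -1.7)

The purple capsule started near (10.9, 7.5) and ended near (10.1, 5.8).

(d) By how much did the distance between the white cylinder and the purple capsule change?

+0.7

Before: roughly 4.1 units apart; after: 4.8. That's 0.7 units further apart.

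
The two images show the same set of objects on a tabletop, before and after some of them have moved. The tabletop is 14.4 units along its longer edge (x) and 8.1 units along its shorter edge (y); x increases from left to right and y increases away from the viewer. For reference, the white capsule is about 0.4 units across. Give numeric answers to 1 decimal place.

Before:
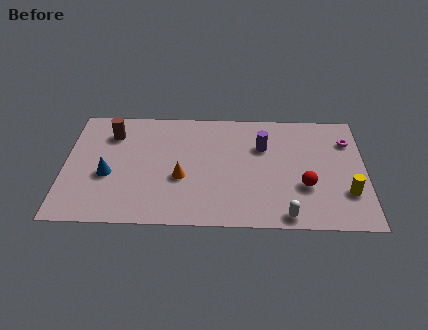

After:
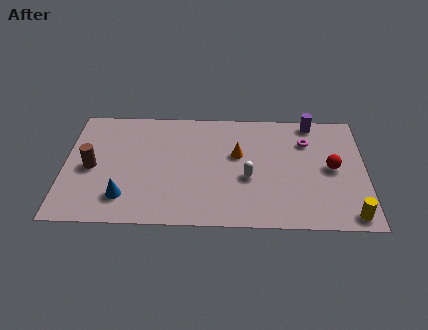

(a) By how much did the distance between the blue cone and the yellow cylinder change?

-0.7

Before: roughly 11.4 units apart; after: 10.7. That's 0.7 units closer together.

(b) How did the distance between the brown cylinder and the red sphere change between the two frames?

+1.6

The distance was about 9.9 in the first image and 11.5 in the second, so they moved 1.6 units further apart.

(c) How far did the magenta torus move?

2.0

From (13.6, 6.0) to (11.6, 5.9), the magenta torus covered √(2.0² + 0.1²) ≈ 2.0 units.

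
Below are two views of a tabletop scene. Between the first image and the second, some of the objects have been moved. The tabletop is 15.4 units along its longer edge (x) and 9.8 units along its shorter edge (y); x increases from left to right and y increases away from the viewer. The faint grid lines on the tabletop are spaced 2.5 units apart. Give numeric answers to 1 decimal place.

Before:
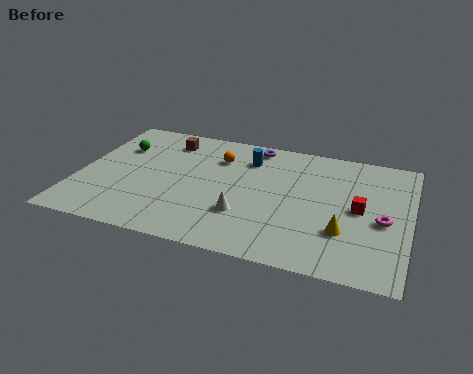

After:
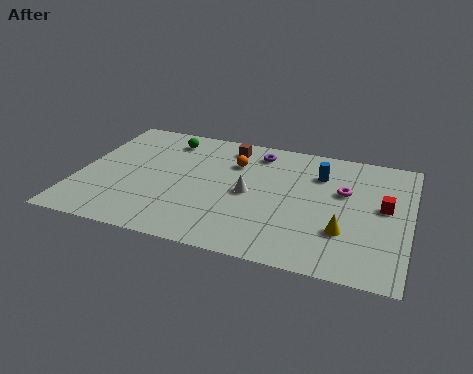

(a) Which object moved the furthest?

the blue cylinder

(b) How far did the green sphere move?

2.6

The green sphere was near (1.6, 6.8) before and (3.8, 8.1) after, so it travelled √(2.2² + 1.3²) ≈ 2.6 units.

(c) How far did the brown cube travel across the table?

2.9

From (3.8, 8.0) to (6.7, 8.3), the brown cube covered √(2.9² + 0.3²) ≈ 2.9 units.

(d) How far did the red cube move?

1.2

From (13.1, 4.9) to (14.2, 5.4), the red cube covered √(1.1² + 0.5²) ≈ 1.2 units.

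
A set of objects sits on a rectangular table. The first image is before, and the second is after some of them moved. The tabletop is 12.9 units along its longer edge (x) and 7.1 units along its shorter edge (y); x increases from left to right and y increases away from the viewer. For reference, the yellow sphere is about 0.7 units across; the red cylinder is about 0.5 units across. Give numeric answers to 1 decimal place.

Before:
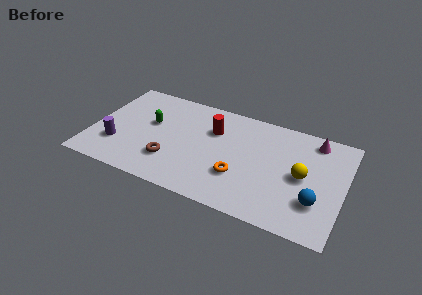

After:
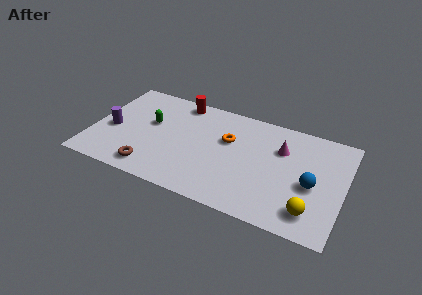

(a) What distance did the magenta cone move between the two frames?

2.0

From (11.2, 6.1) to (9.6, 4.9), the magenta cone covered √(1.6² + 1.2²) ≈ 2.0 units.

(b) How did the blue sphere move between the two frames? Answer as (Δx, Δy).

(-0.3, 1.0)

The blue sphere was at about (11.6, 2.1) and moved to about (11.3, 3.1).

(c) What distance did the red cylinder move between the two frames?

2.4

From (6.1, 4.9) to (4.2, 6.3), the red cylinder covered √(1.9² + 1.4²) ≈ 2.4 units.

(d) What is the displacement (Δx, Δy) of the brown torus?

(-0.9, -0.9)

From the two frames, the brown torus sits at roughly (4.2, 2.0) before and (3.3, 1.1) after.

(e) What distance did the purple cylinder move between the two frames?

1.1

From (1.4, 2.1) to (1.0, 3.1), the purple cylinder covered √(0.4² + 1.0²) ≈ 1.1 units.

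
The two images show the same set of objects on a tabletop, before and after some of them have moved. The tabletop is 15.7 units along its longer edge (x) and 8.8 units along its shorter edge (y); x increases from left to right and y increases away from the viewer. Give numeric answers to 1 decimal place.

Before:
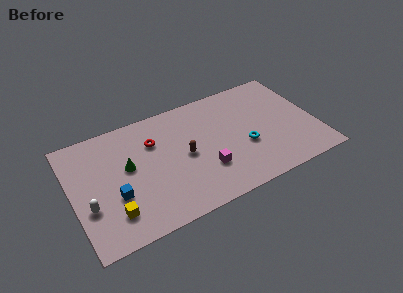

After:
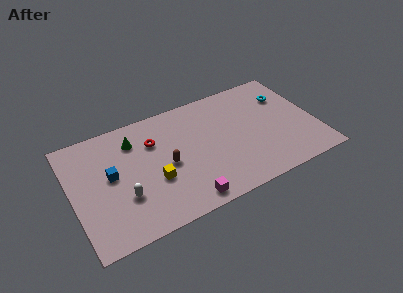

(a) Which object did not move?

the red torus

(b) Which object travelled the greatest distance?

the cyan torus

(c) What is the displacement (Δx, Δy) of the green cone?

(0.6, 1.8)

The green cone started near (3.6, 5.0) and ended near (4.2, 6.8).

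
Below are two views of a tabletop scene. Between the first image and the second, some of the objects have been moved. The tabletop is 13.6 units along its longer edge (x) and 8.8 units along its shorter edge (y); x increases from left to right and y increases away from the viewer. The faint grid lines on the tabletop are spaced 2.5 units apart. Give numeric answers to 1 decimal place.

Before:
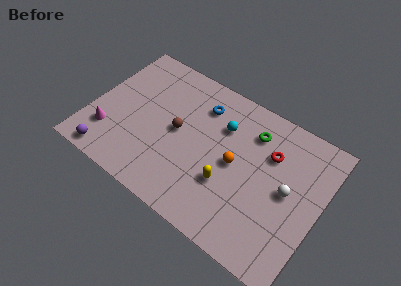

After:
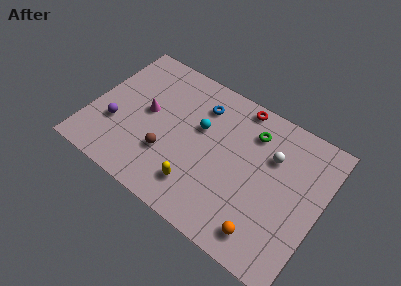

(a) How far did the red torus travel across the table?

2.9

The red torus was near (10.4, 6.1) before and (8.2, 8.0) after, so it travelled √(2.2² + 1.9²) ≈ 2.9 units.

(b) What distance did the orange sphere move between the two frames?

3.8

The orange sphere moved from about (8.6, 4.4) to (10.9, 1.4), a distance of √(2.3² + 3.0²) ≈ 3.8.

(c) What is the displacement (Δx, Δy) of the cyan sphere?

(-1.2, -0.8)

From the two frames, the cyan sphere sits at roughly (7.5, 6.2) before and (6.3, 5.4) after.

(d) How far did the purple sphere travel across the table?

2.1

From (1.6, 0.9) to (1.6, 3.0), the purple sphere covered √(0.0² + 2.1²) ≈ 2.1 units.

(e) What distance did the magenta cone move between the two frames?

3.1

From (1.3, 2.3) to (3.2, 4.7), the magenta cone covered √(1.9² + 2.4²) ≈ 3.1 units.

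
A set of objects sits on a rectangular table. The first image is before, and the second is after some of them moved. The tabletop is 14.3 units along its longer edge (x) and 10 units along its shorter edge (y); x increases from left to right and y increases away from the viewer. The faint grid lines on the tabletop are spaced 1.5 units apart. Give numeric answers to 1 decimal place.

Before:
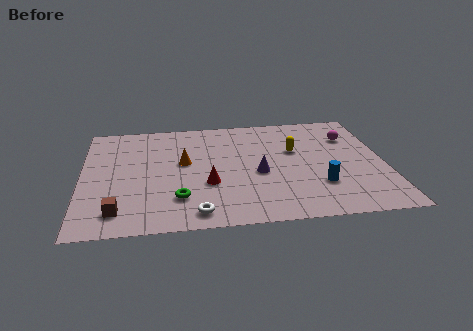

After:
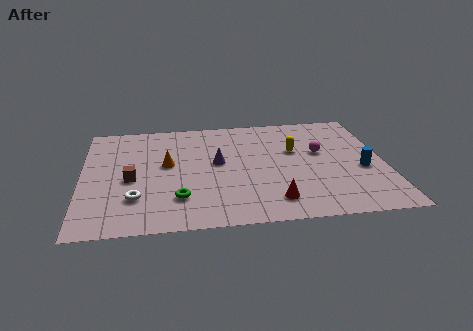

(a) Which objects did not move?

the green torus and the yellow capsule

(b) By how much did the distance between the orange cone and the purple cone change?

-1.4

The distance was about 3.8 in the first image and 2.4 in the second, so they moved 1.4 units closer together.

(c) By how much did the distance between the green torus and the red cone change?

+2.7

They were about 1.8 units apart before and 4.5 after — 2.7 units further apart.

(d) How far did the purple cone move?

2.2

The purple cone moved from about (8.3, 4.3) to (6.4, 5.5), a distance of √(1.9² + 1.2²) ≈ 2.2.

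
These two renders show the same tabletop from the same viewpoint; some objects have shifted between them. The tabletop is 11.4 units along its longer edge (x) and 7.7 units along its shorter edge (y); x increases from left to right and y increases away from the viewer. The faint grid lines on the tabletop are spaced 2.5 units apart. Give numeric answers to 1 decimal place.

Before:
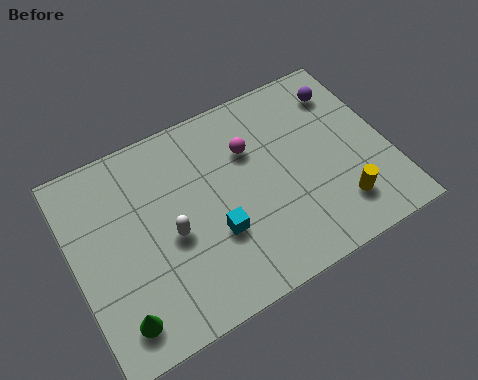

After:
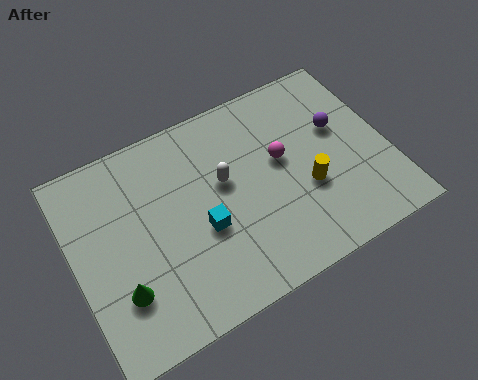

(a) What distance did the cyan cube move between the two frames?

0.6

The cyan cube was near (4.9, 2.7) before and (4.5, 3.1) after, so it travelled √(0.4² + 0.4²) ≈ 0.6 units.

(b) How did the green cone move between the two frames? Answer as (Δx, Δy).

(0.2, 0.9)

The green cone started near (1.2, 1.3) and ended near (1.4, 2.2).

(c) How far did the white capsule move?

2.4

The white capsule moved from about (3.4, 3.4) to (5.5, 4.5), a distance of √(2.1² + 1.1²) ≈ 2.4.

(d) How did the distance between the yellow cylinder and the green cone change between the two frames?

-1.2

The distance was about 8.1 in the first image and 6.9 in the second, so they moved 1.2 units closer together.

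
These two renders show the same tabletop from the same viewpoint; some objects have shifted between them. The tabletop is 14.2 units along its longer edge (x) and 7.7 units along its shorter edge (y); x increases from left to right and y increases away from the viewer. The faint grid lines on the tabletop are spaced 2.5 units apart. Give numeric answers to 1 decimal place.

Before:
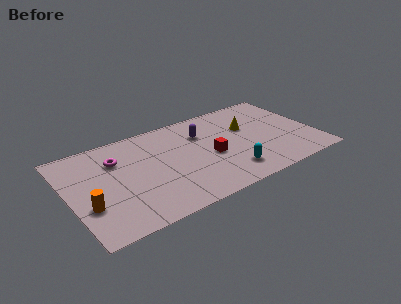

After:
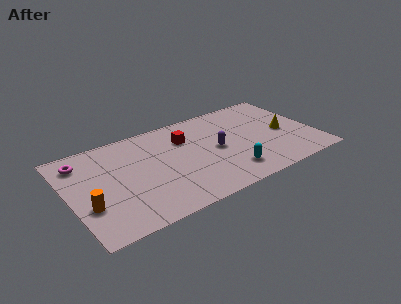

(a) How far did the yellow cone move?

2.4

The yellow cone moved from about (10.5, 4.9) to (12.5, 3.6), a distance of √(2.0² + 1.3²) ≈ 2.4.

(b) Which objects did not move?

the orange cylinder and the cyan capsule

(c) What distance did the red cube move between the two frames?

2.4

The red cube was near (8.1, 3.4) before and (6.9, 5.5) after, so it travelled √(1.2² + 2.1²) ≈ 2.4 units.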